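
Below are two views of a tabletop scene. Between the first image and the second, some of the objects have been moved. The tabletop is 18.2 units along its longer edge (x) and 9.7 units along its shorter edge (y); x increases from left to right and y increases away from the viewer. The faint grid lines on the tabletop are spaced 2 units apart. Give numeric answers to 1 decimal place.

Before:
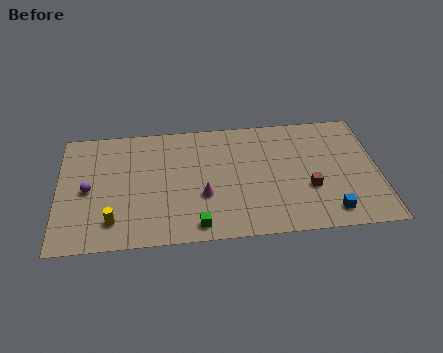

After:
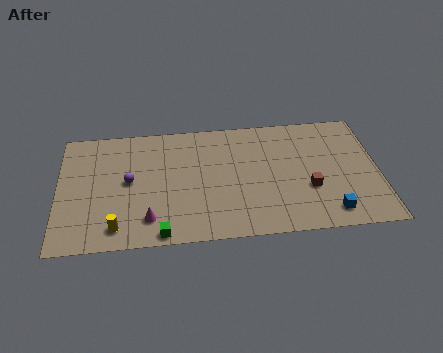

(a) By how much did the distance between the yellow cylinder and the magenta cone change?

-3.4

Before: roughly 5.3 units apart; after: 1.9. That's 3.4 units closer together.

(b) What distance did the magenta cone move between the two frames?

3.4

From (8.2, 3.5) to (5.1, 2.0), the magenta cone covered √(3.1² + 1.5²) ≈ 3.4 units.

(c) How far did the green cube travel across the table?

2.0

The green cube was near (7.8, 1.2) before and (5.8, 0.8) after, so it travelled √(2.0² + 0.4²) ≈ 2.0 units.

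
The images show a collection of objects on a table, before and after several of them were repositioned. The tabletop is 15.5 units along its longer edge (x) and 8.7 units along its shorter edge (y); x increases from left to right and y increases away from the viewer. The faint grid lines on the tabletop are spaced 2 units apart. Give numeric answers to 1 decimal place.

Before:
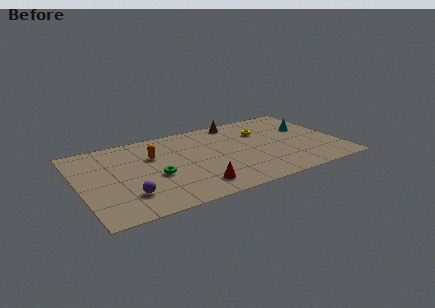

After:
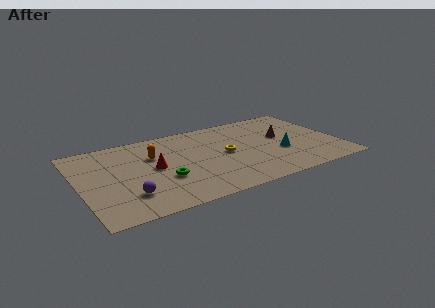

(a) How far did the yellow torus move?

3.0

The yellow torus moved from about (11.2, 6.1) to (8.7, 4.4), a distance of √(2.5² + 1.7²) ≈ 3.0.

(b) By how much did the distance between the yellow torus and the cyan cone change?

+0.6

Before: roughly 2.8 units apart; after: 3.4. That's 0.6 units further apart.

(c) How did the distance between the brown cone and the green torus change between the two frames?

+0.8

The distance was about 6.9 in the first image and 7.7 in the second, so they moved 0.8 units further apart.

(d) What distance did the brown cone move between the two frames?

3.7

The brown cone was near (9.9, 7.8) before and (12.3, 5.0) after, so it travelled √(2.4² + 2.8²) ≈ 3.7 units.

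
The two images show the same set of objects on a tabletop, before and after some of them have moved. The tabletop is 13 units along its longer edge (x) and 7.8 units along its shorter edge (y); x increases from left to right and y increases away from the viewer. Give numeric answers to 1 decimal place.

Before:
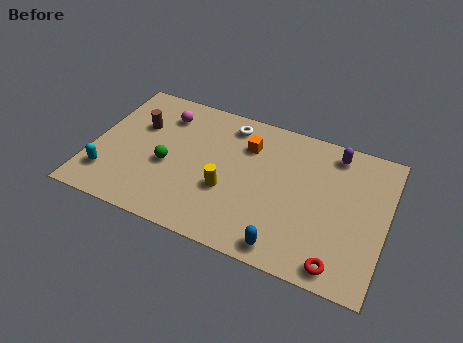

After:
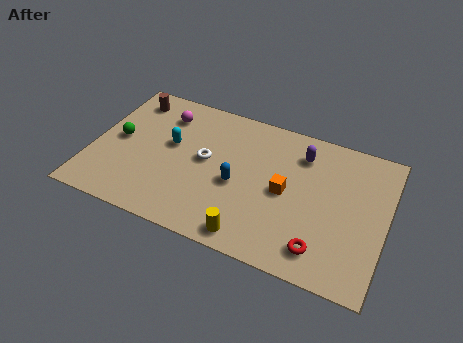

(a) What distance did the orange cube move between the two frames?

2.7

The orange cube moved from about (6.7, 5.7) to (8.6, 3.8), a distance of √(1.9² + 1.9²) ≈ 2.7.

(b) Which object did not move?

the magenta sphere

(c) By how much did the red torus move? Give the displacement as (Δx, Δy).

(-0.8, 0.5)

From the two frames, the red torus sits at roughly (11.2, 0.9) before and (10.4, 1.4) after.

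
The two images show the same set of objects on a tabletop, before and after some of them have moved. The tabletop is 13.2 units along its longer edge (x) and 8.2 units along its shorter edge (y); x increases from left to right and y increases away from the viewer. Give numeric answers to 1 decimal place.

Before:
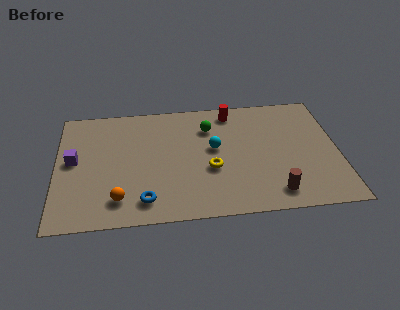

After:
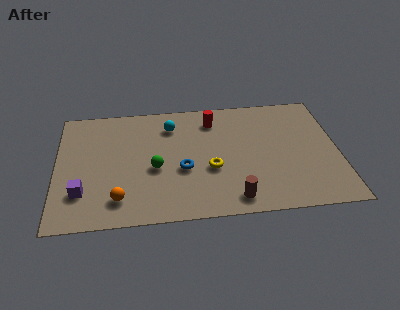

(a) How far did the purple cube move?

2.2

The purple cube moved from about (0.8, 4.4) to (1.2, 2.2), a distance of √(0.4² + 2.2²) ≈ 2.2.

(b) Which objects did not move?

the orange sphere and the yellow torus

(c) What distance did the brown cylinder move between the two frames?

1.9

The brown cylinder moved from about (10.1, 1.3) to (8.2, 1.1), a distance of √(1.9² + 0.2²) ≈ 1.9.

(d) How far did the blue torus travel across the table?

2.6

The blue torus moved from about (4.1, 1.4) to (5.9, 3.3), a distance of √(1.8² + 1.9²) ≈ 2.6.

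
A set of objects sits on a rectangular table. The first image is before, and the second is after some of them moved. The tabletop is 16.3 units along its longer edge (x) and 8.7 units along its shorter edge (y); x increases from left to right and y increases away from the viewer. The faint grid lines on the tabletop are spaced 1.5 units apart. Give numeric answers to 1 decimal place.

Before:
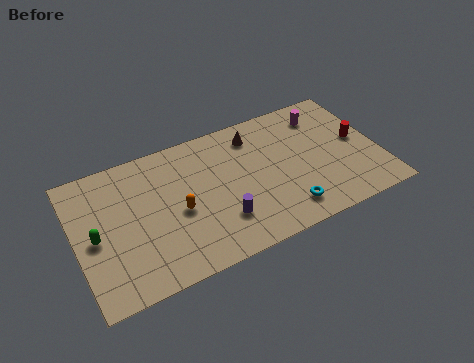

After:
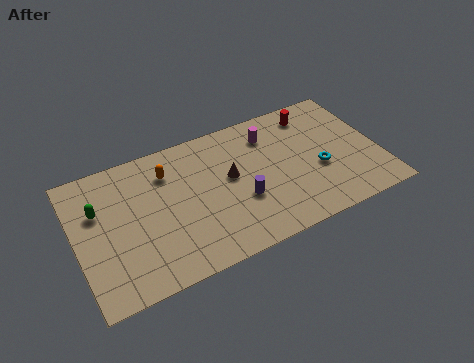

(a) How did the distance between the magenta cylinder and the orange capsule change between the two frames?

-3.3

Before: roughly 8.9 units apart; after: 5.6. That's 3.3 units closer together.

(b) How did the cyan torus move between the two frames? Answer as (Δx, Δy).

(2.1, 1.9)

The cyan torus started near (10.9, 1.6) and ended near (13.0, 3.5).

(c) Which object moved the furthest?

the red cylinder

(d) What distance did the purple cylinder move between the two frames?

1.4

The purple cylinder moved from about (7.5, 2.4) to (8.7, 3.2), a distance of √(1.2² + 0.8²) ≈ 1.4.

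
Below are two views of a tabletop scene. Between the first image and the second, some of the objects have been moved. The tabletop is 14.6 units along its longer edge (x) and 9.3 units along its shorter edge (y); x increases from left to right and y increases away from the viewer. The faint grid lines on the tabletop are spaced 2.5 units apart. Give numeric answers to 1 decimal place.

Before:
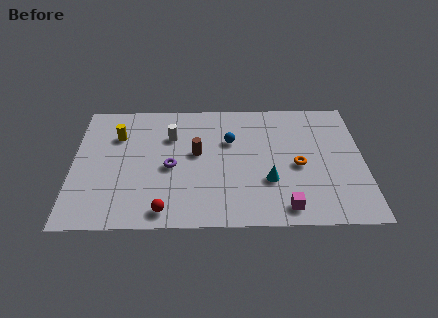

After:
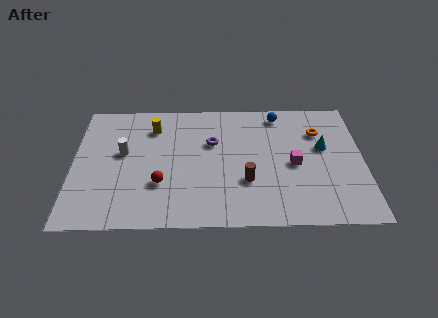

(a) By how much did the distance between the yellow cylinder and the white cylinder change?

-0.3

Before: roughly 2.7 units apart; after: 2.4. That's 0.3 units closer together.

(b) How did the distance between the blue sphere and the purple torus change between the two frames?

+0.4

Before: roughly 3.6 units apart; after: 4.0. That's 0.4 units further apart.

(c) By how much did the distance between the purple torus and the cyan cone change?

+0.6

They were about 5.0 units apart before and 5.6 after — 0.6 units further apart.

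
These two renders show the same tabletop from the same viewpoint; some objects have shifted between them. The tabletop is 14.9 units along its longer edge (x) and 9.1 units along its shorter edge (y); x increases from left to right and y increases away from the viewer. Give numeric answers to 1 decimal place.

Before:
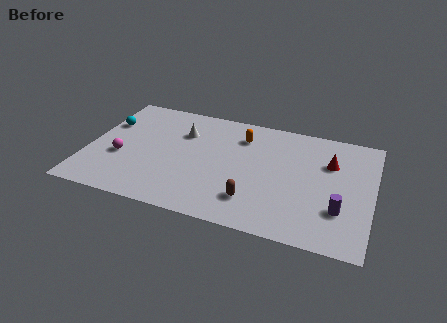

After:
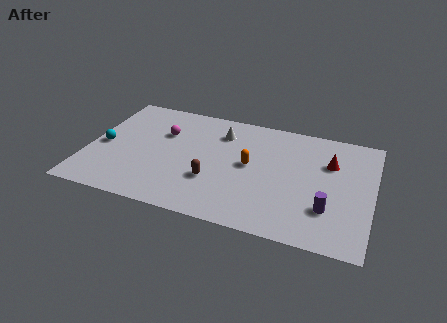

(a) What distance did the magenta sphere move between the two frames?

3.3

The magenta sphere was near (1.8, 3.5) before and (3.8, 6.1) after, so it travelled √(2.0² + 2.6²) ≈ 3.3 units.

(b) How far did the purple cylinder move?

0.6

The purple cylinder was near (13.3, 2.7) before and (12.7, 2.6) after, so it travelled √(0.6² + 0.1²) ≈ 0.6 units.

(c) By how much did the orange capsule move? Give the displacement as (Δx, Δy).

(0.6, -2.2)

The orange capsule was at about (7.9, 7.0) and moved to about (8.5, 4.8).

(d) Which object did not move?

the red cone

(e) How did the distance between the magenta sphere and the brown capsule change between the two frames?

-3.0

The distance was about 7.2 in the first image and 4.2 in the second, so they moved 3.0 units closer together.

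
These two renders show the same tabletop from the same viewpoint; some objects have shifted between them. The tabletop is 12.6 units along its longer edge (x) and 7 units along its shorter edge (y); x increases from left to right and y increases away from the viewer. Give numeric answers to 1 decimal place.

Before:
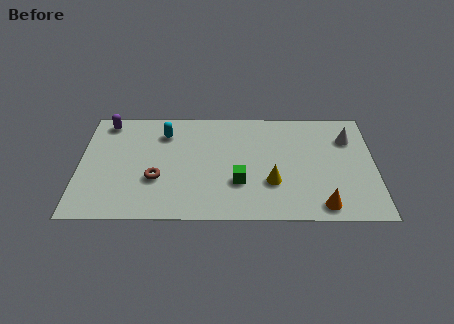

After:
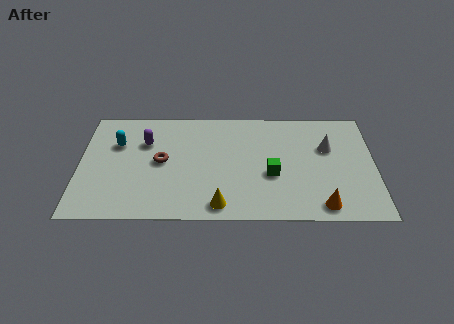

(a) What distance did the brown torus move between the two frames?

1.1

From (3.3, 2.5) to (3.5, 3.6), the brown torus covered √(0.2² + 1.1²) ≈ 1.1 units.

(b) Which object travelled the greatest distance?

the yellow cone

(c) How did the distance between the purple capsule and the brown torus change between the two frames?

-2.8

Before: roughly 4.2 units apart; after: 1.4. That's 2.8 units closer together.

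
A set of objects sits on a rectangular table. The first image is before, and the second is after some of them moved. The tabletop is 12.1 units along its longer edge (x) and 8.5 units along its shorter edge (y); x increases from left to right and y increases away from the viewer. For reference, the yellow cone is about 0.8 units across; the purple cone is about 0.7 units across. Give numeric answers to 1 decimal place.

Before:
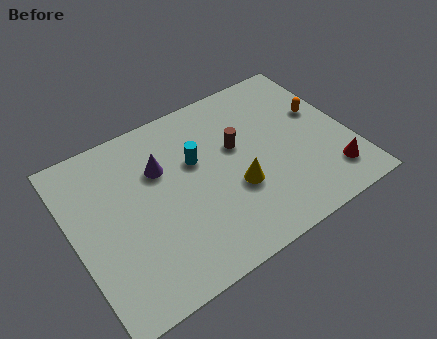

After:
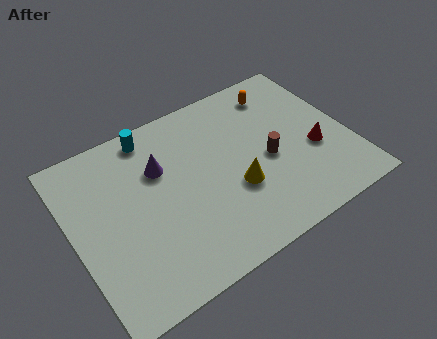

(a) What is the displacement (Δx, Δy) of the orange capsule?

(-1.5, 1.9)

The orange capsule was at about (11.1, 5.1) and moved to about (9.6, 7.0).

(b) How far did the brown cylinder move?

1.8

From (7.3, 5.1) to (8.5, 3.8), the brown cylinder covered √(1.2² + 1.3²) ≈ 1.8 units.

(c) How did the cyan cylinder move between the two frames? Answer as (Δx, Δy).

(-1.6, 2.2)

From the two frames, the cyan cylinder sits at roughly (5.5, 5.3) before and (3.9, 7.5) after.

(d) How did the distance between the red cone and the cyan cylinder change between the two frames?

+1.3

They were about 6.5 units apart before and 7.8 after — 1.3 units further apart.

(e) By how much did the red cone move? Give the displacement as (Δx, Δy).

(-0.4, 1.6)

From the two frames, the red cone sits at roughly (10.9, 1.7) before and (10.5, 3.3) after.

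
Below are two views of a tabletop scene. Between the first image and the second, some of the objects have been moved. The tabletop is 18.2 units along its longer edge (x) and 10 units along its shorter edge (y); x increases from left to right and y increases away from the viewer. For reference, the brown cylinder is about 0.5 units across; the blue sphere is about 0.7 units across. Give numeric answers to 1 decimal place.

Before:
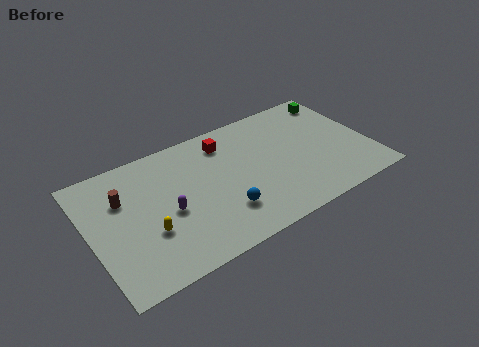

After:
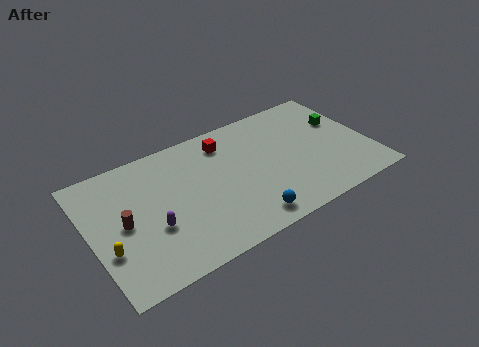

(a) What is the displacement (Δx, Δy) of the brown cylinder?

(-0.2, -1.9)

The brown cylinder started near (2.3, 6.8) and ended near (2.1, 4.9).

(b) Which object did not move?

the red cube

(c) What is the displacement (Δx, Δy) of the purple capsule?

(-1.1, -0.7)

The purple capsule was at about (4.9, 4.4) and moved to about (3.8, 3.7).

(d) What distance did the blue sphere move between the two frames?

1.8

The blue sphere was near (8.2, 2.7) before and (9.5, 1.4) after, so it travelled √(1.3² + 1.3²) ≈ 1.8 units.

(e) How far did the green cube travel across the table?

2.1

From (16.9, 8.5) to (16.8, 6.4), the green cube covered √(0.1² + 2.1²) ≈ 2.1 units.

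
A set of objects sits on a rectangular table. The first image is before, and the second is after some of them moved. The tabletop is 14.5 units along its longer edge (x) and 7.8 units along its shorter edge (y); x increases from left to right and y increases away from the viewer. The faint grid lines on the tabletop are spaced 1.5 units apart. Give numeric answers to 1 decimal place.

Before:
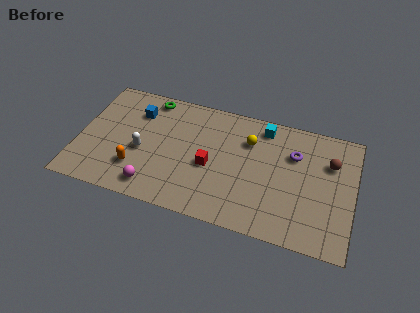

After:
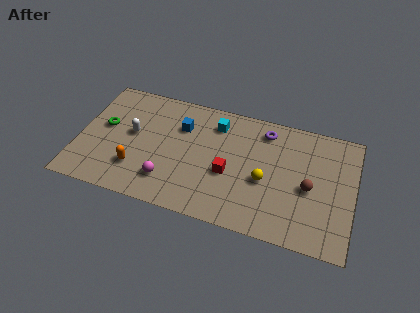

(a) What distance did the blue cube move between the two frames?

2.4

From (2.9, 5.8) to (5.3, 5.5), the blue cube covered √(2.4² + 0.3²) ≈ 2.4 units.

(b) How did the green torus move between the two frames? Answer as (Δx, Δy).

(-2.2, -2.5)

From the two frames, the green torus sits at roughly (3.5, 6.9) before and (1.3, 4.4) after.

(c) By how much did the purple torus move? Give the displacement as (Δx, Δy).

(-1.6, 1.1)

From the two frames, the purple torus sits at roughly (11.3, 5.4) before and (9.7, 6.5) after.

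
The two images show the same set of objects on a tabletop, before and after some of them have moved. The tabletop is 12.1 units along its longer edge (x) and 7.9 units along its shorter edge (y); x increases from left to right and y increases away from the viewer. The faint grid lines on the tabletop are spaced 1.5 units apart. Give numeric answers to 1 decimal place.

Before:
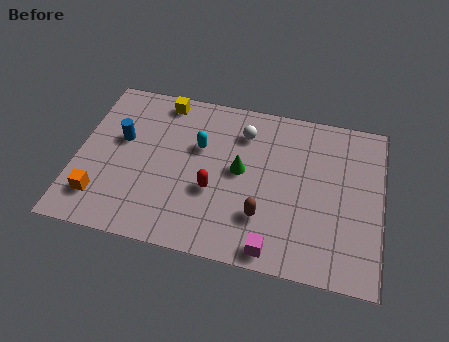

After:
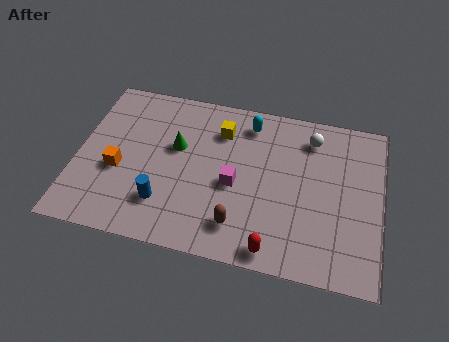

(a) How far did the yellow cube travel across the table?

2.6

From (3.2, 7.0) to (5.6, 6.0), the yellow cube covered √(2.4² + 1.0²) ≈ 2.6 units.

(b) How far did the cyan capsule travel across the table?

2.5

The cyan capsule moved from about (4.8, 5.0) to (6.7, 6.6), a distance of √(1.9² + 1.6²) ≈ 2.5.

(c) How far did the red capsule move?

3.3

The red capsule was near (5.5, 3.0) before and (8.0, 0.8) after, so it travelled √(2.5² + 2.2²) ≈ 3.3 units.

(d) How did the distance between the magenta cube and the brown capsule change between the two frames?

+0.4

Before: roughly 1.5 units apart; after: 1.9. That's 0.4 units further apart.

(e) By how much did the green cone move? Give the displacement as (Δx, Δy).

(-2.6, 0.6)

From the two frames, the green cone sits at roughly (6.5, 4.2) before and (3.9, 4.8) after.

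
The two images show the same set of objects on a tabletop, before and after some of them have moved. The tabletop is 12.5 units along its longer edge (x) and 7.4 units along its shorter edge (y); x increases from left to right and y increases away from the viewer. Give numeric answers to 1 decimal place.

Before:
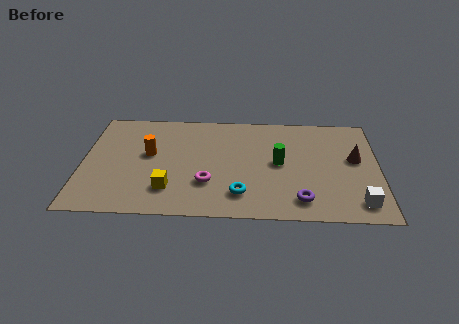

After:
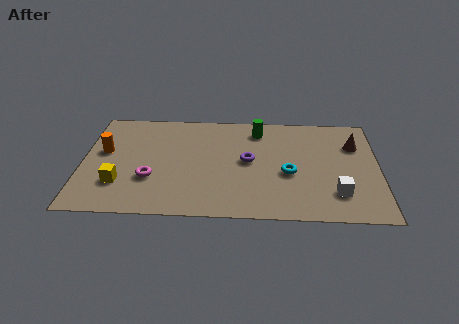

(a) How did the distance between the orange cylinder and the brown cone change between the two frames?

+1.9

Before: roughly 8.7 units apart; after: 10.6. That's 1.9 units further apart.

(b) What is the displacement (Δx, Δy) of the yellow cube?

(-2.1, 0.3)

The yellow cube started near (3.7, 1.8) and ended near (1.6, 2.1).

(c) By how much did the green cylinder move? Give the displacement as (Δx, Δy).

(-0.9, 2.3)

From the two frames, the green cylinder sits at roughly (8.3, 3.8) before and (7.4, 6.1) after.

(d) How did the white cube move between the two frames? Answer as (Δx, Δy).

(-0.9, 0.6)

The white cube was at about (11.6, 1.2) and moved to about (10.7, 1.8).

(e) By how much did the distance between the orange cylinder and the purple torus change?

-0.9

Before: roughly 7.0 units apart; after: 6.1. That's 0.9 units closer together.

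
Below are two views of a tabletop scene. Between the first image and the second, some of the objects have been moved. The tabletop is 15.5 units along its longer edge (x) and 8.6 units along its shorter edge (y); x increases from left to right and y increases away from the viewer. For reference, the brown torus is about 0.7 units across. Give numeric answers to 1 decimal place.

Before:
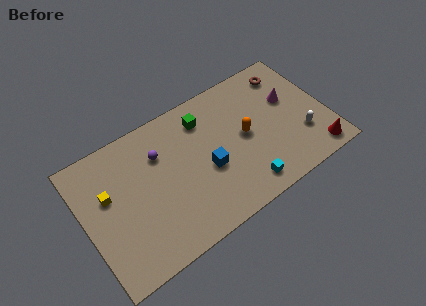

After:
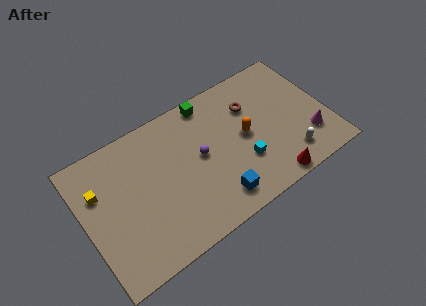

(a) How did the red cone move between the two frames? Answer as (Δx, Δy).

(-3.0, -0.3)

The red cone was at about (14.3, 1.1) and moved to about (11.3, 0.8).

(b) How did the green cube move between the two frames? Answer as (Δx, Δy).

(0.5, 0.9)

The green cube was at about (8.0, 6.8) and moved to about (8.5, 7.7).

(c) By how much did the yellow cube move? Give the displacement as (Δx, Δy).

(-0.5, 0.5)

From the two frames, the yellow cube sits at roughly (1.6, 5.3) before and (1.1, 5.8) after.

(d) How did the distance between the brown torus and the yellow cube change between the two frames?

-2.2

The distance was about 12.1 in the first image and 9.9 in the second, so they moved 2.2 units closer together.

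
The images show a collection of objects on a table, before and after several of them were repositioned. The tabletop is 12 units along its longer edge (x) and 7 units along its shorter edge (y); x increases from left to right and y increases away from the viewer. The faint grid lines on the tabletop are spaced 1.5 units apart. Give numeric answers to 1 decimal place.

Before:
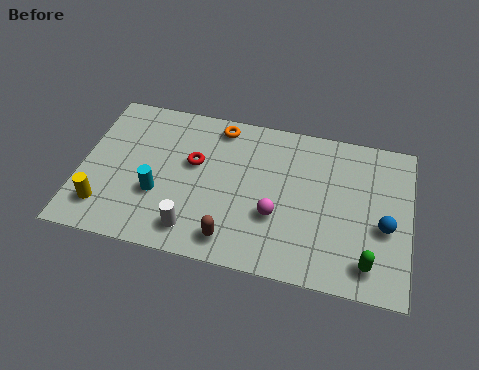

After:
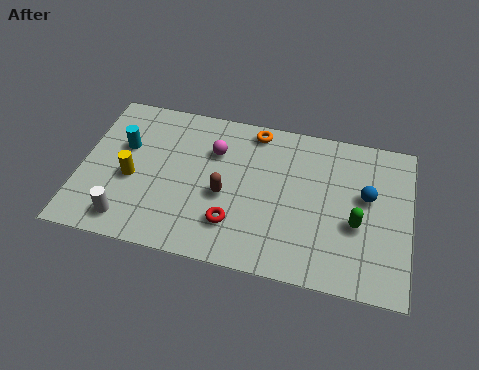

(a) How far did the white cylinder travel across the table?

2.4

The white cylinder was near (4.3, 1.2) before and (1.9, 1.1) after, so it travelled √(2.4² + 0.1²) ≈ 2.4 units.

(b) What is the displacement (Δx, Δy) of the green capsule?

(-0.5, 1.6)

From the two frames, the green capsule sits at roughly (10.6, 1.2) before and (10.1, 2.8) after.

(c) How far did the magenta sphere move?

3.4

The magenta sphere moved from about (7.2, 2.5) to (4.8, 4.9), a distance of √(2.4² + 2.4²) ≈ 3.4.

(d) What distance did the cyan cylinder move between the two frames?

2.4

The cyan cylinder was near (2.9, 2.5) before and (1.5, 4.4) after, so it travelled √(1.4² + 1.9²) ≈ 2.4 units.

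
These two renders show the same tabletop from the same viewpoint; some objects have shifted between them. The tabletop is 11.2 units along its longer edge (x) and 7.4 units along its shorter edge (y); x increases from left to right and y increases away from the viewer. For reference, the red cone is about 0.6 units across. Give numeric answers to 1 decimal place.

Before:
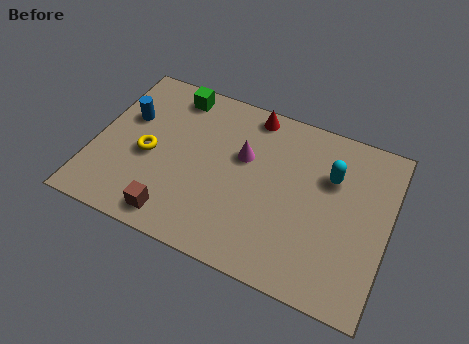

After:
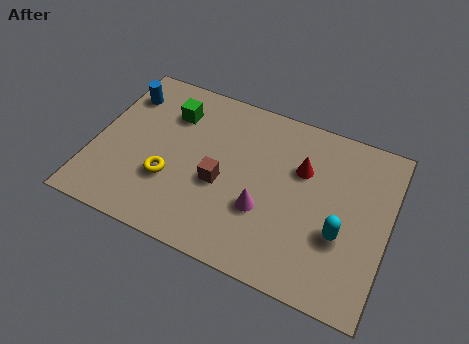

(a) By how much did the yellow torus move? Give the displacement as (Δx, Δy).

(0.9, -0.8)

The yellow torus started near (2.1, 3.3) and ended near (3.0, 2.5).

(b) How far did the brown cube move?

2.6

From (3.4, 1.0) to (4.9, 3.1), the brown cube covered √(1.5² + 2.1²) ≈ 2.6 units.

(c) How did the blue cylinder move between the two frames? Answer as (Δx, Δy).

(-0.3, 1.0)

From the two frames, the blue cylinder sits at roughly (1.1, 4.7) before and (0.8, 5.7) after.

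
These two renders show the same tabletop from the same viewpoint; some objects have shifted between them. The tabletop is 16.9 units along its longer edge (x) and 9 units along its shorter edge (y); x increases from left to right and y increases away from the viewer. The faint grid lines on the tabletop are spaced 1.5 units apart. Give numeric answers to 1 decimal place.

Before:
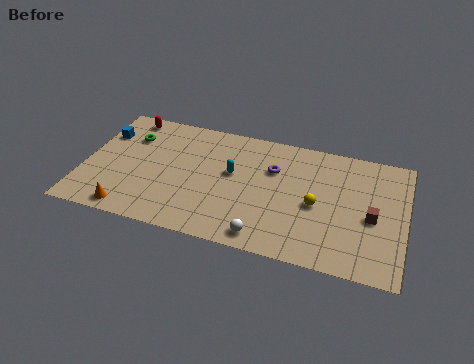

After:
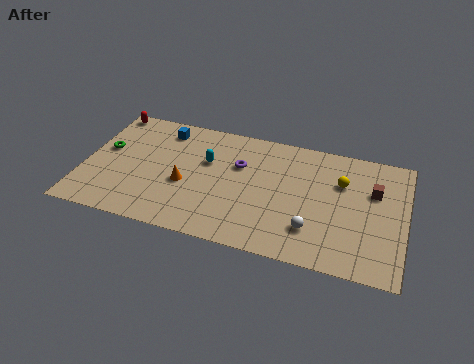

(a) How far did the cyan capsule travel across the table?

1.5

From (7.8, 5.2) to (6.4, 5.7), the cyan capsule covered √(1.4² + 0.5²) ≈ 1.5 units.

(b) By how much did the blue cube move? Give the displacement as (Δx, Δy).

(3.1, 1.1)

The blue cube started near (0.8, 6.4) and ended near (3.9, 7.5).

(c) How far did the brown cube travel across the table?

1.9

The brown cube moved from about (15.2, 4.0) to (15.2, 5.9), a distance of √(0.0² + 1.9²) ≈ 1.9.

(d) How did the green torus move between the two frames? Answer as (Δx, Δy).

(-1.2, -1.3)

The green torus was at about (2.2, 6.5) and moved to about (1.0, 5.2).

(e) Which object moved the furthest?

the orange cone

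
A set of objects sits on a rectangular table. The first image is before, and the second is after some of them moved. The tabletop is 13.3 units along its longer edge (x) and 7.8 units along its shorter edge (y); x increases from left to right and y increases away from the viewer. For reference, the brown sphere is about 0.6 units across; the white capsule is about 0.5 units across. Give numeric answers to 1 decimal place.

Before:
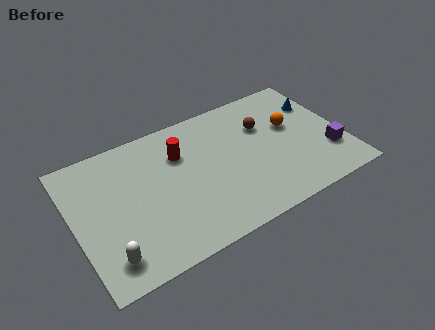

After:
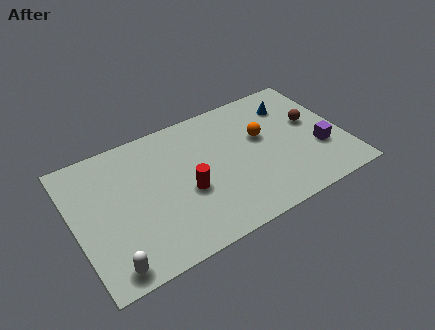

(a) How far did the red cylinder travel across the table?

2.3

The red cylinder moved from about (5.4, 5.5) to (5.4, 3.2), a distance of √(0.0² + 2.3²) ≈ 2.3.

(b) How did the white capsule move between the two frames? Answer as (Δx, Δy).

(0.0, -0.5)

The white capsule started near (1.3, 1.4) and ended near (1.3, 0.9).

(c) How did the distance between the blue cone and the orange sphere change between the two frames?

+0.4

Before: roughly 1.7 units apart; after: 2.1. That's 0.4 units further apart.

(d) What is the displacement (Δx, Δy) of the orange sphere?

(-1.5, 0.0)

From the two frames, the orange sphere sits at roughly (10.9, 4.7) before and (9.4, 4.7) after.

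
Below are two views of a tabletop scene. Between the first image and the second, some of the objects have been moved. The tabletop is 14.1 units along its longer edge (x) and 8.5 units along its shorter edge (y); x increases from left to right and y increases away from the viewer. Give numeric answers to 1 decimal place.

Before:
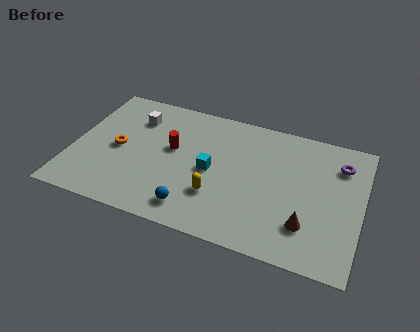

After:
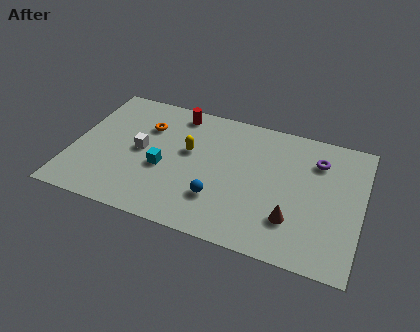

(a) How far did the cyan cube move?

2.4

From (6.8, 4.1) to (4.5, 3.5), the cyan cube covered √(2.3² + 0.6²) ≈ 2.4 units.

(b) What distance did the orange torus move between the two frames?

2.2

From (2.2, 4.1) to (3.4, 6.0), the orange torus covered √(1.2² + 1.9²) ≈ 2.2 units.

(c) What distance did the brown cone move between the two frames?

0.7

From (11.6, 2.2) to (10.9, 2.3), the brown cone covered √(0.7² + 0.1²) ≈ 0.7 units.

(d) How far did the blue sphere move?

1.5

From (6.2, 1.4) to (7.3, 2.4), the blue sphere covered √(1.1² + 1.0²) ≈ 1.5 units.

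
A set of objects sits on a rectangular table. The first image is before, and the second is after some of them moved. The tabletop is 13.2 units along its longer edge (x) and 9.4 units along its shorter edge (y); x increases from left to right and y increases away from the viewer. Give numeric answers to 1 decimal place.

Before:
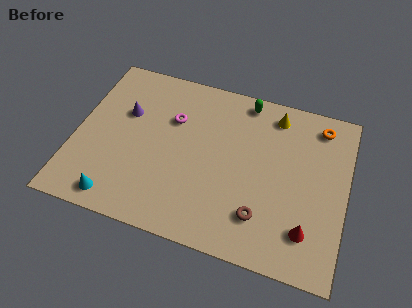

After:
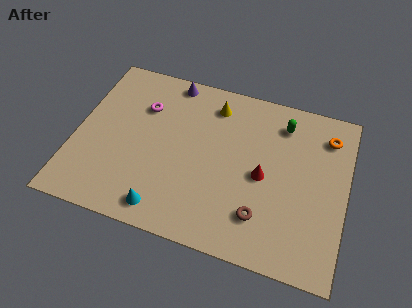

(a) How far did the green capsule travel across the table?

2.1

From (8.0, 8.4) to (9.9, 7.6), the green capsule covered √(1.9² + 0.8²) ≈ 2.1 units.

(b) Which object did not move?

the brown torus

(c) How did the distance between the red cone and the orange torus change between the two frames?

-1.7

Before: roughly 5.9 units apart; after: 4.2. That's 1.7 units closer together.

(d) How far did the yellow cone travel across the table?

3.0

The yellow cone moved from about (9.5, 8.0) to (6.5, 7.7), a distance of √(3.0² + 0.3²) ≈ 3.0.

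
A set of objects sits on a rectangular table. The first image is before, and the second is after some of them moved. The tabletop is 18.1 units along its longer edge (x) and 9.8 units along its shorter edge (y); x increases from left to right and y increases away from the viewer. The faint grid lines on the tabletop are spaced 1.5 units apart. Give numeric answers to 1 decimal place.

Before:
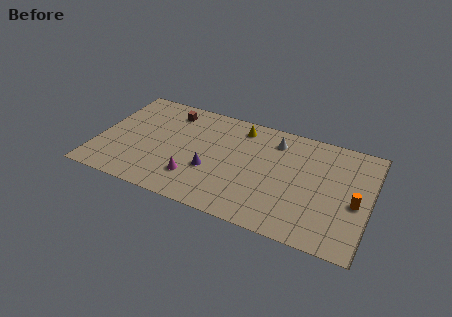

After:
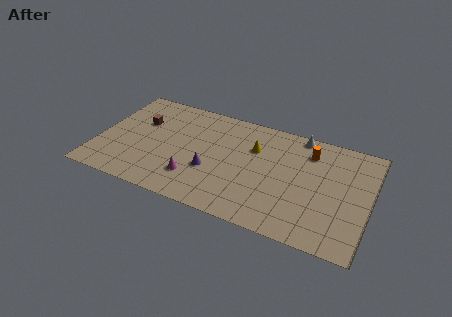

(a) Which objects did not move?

the purple cone and the magenta cone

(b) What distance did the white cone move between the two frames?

1.9

From (11.6, 7.9) to (13.1, 9.0), the white cone covered √(1.5² + 1.1²) ≈ 1.9 units.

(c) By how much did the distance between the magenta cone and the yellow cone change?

-0.8

They were about 6.3 units apart before and 5.5 after — 0.8 units closer together.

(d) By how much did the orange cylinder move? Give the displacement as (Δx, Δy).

(-3.3, 3.4)

The orange cylinder was at about (17.2, 4.3) and moved to about (13.9, 7.7).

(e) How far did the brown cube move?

2.5

The brown cube was near (4.4, 8.1) before and (2.6, 6.4) after, so it travelled √(1.8² + 1.7²) ≈ 2.5 units.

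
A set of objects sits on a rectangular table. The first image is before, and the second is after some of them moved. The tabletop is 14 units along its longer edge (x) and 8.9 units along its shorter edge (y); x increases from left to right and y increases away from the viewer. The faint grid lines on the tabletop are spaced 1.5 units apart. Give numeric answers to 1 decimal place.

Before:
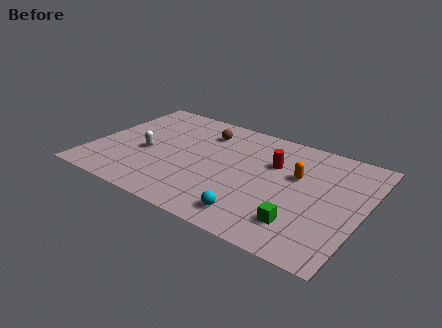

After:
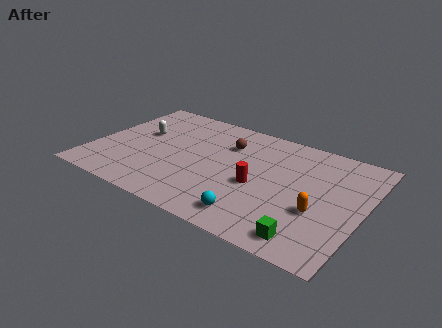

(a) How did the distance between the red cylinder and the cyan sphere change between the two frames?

-2.1

The distance was about 4.5 in the first image and 2.4 in the second, so they moved 2.1 units closer together.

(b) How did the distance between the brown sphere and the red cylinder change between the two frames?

-0.6

They were about 3.9 units apart before and 3.3 after — 0.6 units closer together.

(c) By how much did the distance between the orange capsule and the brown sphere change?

+0.8

The distance was about 5.3 in the first image and 6.1 in the second, so they moved 0.8 units further apart.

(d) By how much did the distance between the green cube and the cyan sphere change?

+0.4

They were about 2.4 units apart before and 2.8 after — 0.4 units further apart.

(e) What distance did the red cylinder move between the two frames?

2.2

The red cylinder was near (9.2, 5.9) before and (8.7, 3.8) after, so it travelled √(0.5² + 2.1²) ≈ 2.2 units.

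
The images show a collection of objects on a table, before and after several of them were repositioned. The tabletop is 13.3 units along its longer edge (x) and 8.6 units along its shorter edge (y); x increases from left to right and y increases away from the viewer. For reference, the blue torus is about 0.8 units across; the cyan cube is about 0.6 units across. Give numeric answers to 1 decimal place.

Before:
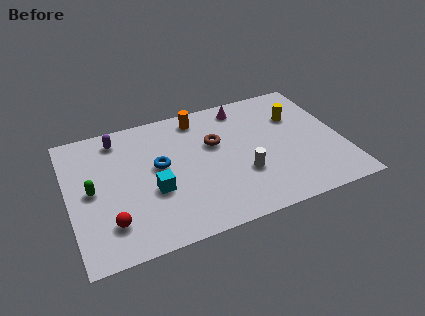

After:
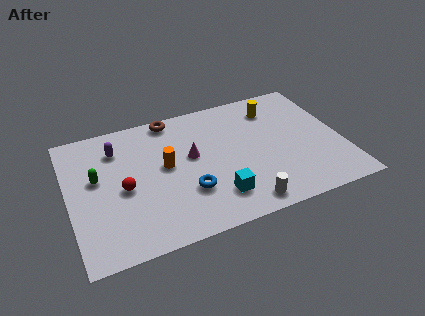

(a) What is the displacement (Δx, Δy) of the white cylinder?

(-0.2, -1.9)

The white cylinder started near (8.3, 2.9) and ended near (8.1, 1.0).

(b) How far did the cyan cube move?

3.2

The cyan cube moved from about (4.0, 3.3) to (6.9, 1.9), a distance of √(2.9² + 1.4²) ≈ 3.2.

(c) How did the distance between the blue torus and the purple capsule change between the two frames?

+1.9

The distance was about 3.1 in the first image and 5.0 in the second, so they moved 1.9 units further apart.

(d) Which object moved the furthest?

the magenta cone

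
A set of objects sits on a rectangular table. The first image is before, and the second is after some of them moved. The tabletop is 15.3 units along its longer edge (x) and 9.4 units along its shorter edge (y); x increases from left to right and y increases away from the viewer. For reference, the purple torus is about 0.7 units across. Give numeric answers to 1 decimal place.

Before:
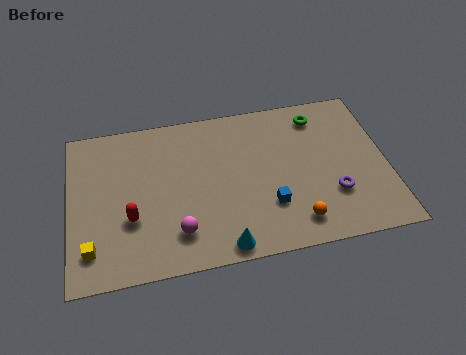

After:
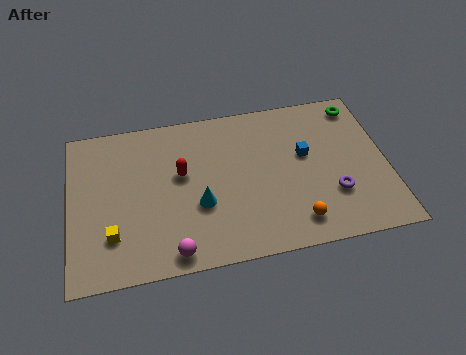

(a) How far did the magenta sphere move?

1.1

The magenta sphere moved from about (5.1, 2.1) to (4.8, 1.0), a distance of √(0.3² + 1.1²) ≈ 1.1.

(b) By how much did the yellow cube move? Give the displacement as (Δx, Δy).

(1.0, 0.6)

The yellow cube was at about (1.0, 1.9) and moved to about (2.0, 2.5).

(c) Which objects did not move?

the orange sphere and the purple torus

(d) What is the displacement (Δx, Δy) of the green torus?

(2.0, 0.3)

From the two frames, the green torus sits at roughly (12.2, 7.8) before and (14.2, 8.1) after.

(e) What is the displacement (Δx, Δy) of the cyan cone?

(-1.0, 2.6)

The cyan cone started near (7.2, 0.9) and ended near (6.2, 3.5).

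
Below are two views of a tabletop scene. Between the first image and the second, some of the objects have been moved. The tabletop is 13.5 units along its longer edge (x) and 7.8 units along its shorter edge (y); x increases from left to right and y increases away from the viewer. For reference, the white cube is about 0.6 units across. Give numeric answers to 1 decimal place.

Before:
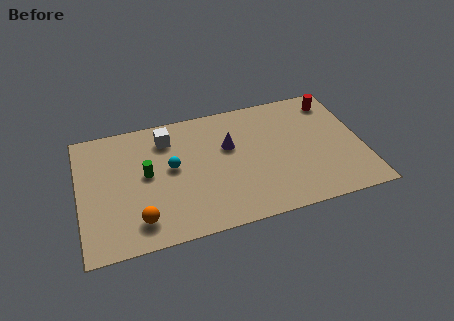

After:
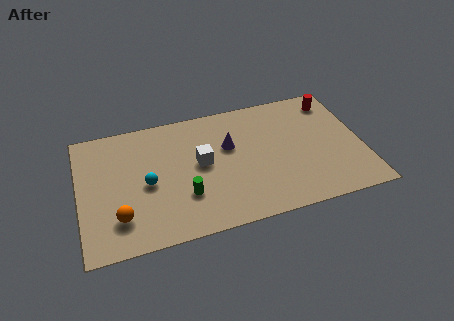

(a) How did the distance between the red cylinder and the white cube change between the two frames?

-1.1

The distance was about 8.1 in the first image and 7.0 in the second, so they moved 1.1 units closer together.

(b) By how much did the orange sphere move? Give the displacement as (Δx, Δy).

(-0.9, 0.4)

From the two frames, the orange sphere sits at roughly (2.7, 1.5) before and (1.8, 1.9) after.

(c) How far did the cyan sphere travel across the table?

1.4

From (4.4, 4.3) to (3.2, 3.6), the cyan sphere covered √(1.2² + 0.7²) ≈ 1.4 units.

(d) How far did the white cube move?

2.5

The white cube was near (4.3, 6.2) before and (5.8, 4.2) after, so it travelled √(1.5² + 2.0²) ≈ 2.5 units.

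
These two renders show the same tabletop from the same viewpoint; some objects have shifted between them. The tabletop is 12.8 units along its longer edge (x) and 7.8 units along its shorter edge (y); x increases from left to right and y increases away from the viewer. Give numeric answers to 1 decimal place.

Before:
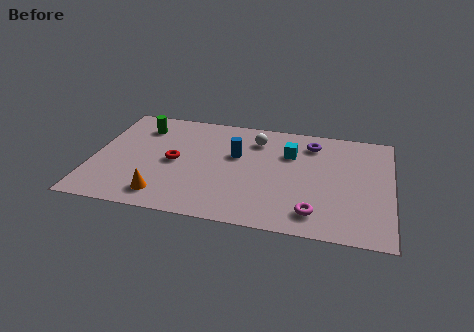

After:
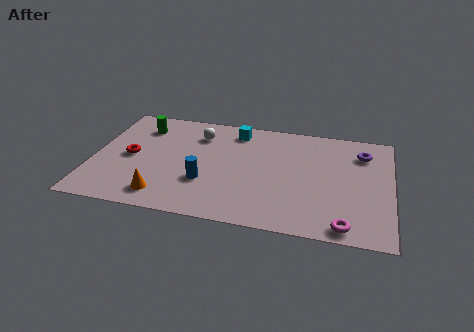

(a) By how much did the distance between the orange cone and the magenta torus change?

+1.3

The distance was about 6.4 in the first image and 7.7 in the second, so they moved 1.3 units further apart.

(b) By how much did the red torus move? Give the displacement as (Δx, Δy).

(-1.9, 0.0)

From the two frames, the red torus sits at roughly (3.5, 3.8) before and (1.6, 3.8) after.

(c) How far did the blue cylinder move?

2.5

From (6.1, 4.8) to (4.9, 2.6), the blue cylinder covered √(1.2² + 2.2²) ≈ 2.5 units.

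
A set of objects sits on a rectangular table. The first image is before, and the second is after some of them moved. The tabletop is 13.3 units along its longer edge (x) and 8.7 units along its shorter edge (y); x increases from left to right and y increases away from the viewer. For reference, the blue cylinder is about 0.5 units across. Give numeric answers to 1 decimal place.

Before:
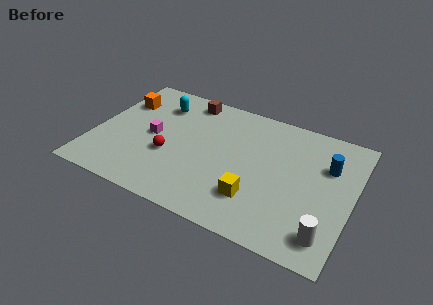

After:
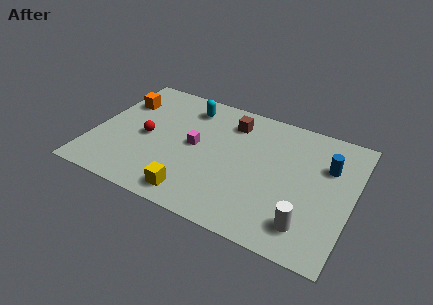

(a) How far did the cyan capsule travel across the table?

1.6

The cyan capsule moved from about (3.0, 6.7) to (4.5, 7.1), a distance of √(1.5² + 0.4²) ≈ 1.6.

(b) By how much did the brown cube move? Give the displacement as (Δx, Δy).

(2.4, -0.7)

The brown cube started near (4.4, 7.6) and ended near (6.8, 6.9).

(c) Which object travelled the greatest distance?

the yellow cube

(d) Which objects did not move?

the orange cube and the blue cylinder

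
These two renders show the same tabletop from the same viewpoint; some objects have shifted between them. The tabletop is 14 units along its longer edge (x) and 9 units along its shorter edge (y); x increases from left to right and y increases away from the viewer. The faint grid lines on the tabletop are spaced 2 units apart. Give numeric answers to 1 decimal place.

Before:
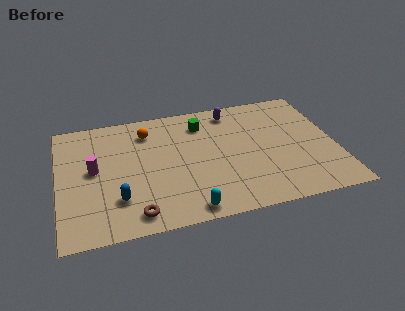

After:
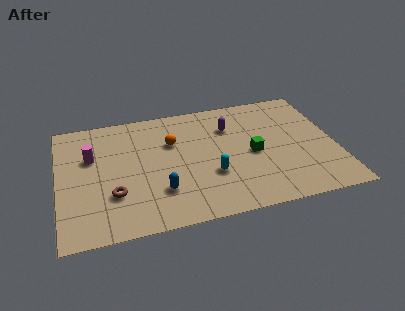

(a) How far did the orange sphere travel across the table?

1.6

The orange sphere moved from about (4.6, 7.1) to (5.8, 6.0), a distance of √(1.2² + 1.1²) ≈ 1.6.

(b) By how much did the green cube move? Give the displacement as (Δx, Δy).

(2.4, -2.9)

The green cube was at about (7.4, 7.1) and moved to about (9.8, 4.2).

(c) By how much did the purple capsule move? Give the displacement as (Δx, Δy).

(-0.2, -1.2)

The purple capsule was at about (9.0, 7.7) and moved to about (8.8, 6.5).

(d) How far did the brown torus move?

1.9

The brown torus was near (3.7, 1.2) before and (2.7, 2.8) after, so it travelled √(1.0² + 1.6²) ≈ 1.9 units.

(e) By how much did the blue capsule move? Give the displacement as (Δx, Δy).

(2.1, 0.1)

From the two frames, the blue capsule sits at roughly (2.9, 2.4) before and (5.0, 2.5) after.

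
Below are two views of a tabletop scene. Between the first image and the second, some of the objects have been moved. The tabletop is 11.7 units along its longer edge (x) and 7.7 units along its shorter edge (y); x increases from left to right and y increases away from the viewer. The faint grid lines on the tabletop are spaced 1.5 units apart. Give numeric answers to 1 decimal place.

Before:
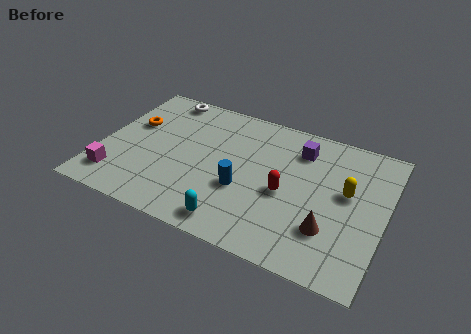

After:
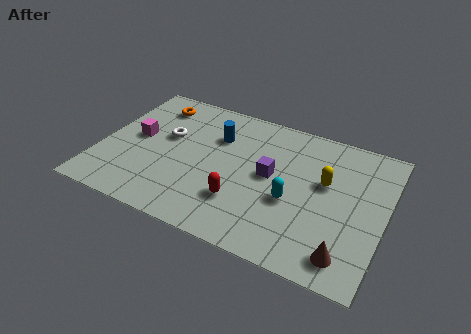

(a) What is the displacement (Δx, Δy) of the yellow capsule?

(-0.9, 0.2)

The yellow capsule was at about (10.1, 4.4) and moved to about (9.2, 4.6).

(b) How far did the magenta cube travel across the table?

2.6

The magenta cube was near (0.9, 1.5) before and (1.4, 4.1) after, so it travelled √(0.5² + 2.6²) ≈ 2.6 units.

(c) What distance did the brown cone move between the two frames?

1.3

From (9.6, 2.2) to (10.4, 1.2), the brown cone covered √(0.8² + 1.0²) ≈ 1.3 units.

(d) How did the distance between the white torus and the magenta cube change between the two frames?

-4.2

Before: roughly 5.5 units apart; after: 1.3. That's 4.2 units closer together.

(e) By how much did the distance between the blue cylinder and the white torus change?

-3.4

Before: roughly 5.6 units apart; after: 2.2. That's 3.4 units closer together.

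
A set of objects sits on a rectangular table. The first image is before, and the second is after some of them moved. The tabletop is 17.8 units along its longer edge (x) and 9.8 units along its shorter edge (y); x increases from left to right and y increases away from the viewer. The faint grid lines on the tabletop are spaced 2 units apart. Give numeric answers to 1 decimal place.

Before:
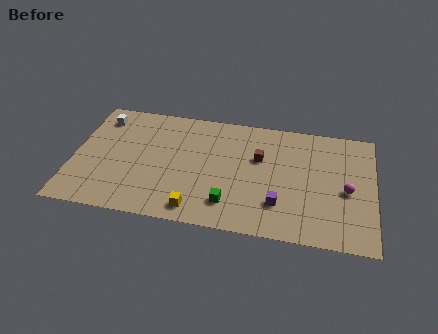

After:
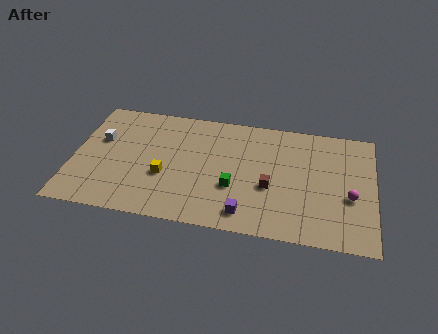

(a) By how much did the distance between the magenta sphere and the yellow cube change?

+1.7

Before: roughly 9.2 units apart; after: 10.9. That's 1.7 units further apart.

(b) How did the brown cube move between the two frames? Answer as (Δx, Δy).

(0.7, -2.3)

The brown cube started near (11.0, 6.2) and ended near (11.7, 3.9).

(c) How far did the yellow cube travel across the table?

3.1

The yellow cube was near (7.5, 1.3) before and (5.5, 3.7) after, so it travelled √(2.0² + 2.4²) ≈ 3.1 units.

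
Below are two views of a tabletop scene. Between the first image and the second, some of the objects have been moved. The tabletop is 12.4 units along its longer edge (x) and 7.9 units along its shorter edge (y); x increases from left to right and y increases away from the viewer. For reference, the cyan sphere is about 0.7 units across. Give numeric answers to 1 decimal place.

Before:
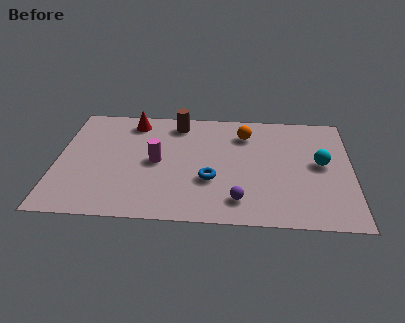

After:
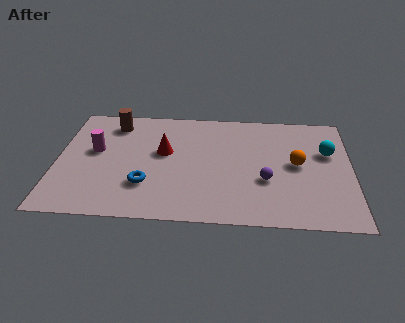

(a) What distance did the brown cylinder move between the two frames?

2.7

The brown cylinder was near (5.0, 6.7) before and (2.3, 6.5) after, so it travelled √(2.7² + 0.2²) ≈ 2.7 units.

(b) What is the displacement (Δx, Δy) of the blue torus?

(-2.7, -0.5)

The blue torus was at about (6.5, 2.8) and moved to about (3.8, 2.3).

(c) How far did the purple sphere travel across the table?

1.8

From (7.7, 1.5) to (8.8, 2.9), the purple sphere covered √(1.1² + 1.4²) ≈ 1.8 units.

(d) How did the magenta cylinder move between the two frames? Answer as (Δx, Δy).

(-2.6, 0.6)

The magenta cylinder was at about (4.2, 3.9) and moved to about (1.6, 4.5).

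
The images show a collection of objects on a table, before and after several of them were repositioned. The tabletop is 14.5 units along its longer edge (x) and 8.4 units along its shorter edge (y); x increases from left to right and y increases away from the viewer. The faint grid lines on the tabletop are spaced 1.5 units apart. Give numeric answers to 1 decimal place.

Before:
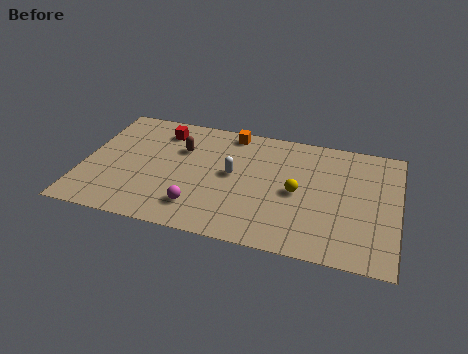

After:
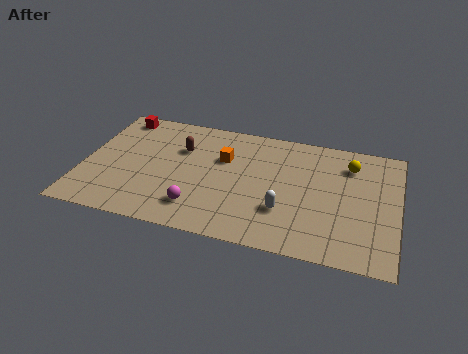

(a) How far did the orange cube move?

2.0

The orange cube was near (6.6, 7.5) before and (6.4, 5.5) after, so it travelled √(0.2² + 2.0²) ≈ 2.0 units.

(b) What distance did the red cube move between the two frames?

2.2

The red cube was near (3.4, 6.8) before and (1.3, 7.4) after, so it travelled √(2.1² + 0.6²) ≈ 2.2 units.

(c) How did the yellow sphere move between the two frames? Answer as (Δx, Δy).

(2.3, 2.5)

From the two frames, the yellow sphere sits at roughly (9.9, 4.0) before and (12.2, 6.5) after.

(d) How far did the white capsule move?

3.1

The white capsule moved from about (6.9, 4.5) to (9.4, 2.6), a distance of √(2.5² + 1.9²) ≈ 3.1.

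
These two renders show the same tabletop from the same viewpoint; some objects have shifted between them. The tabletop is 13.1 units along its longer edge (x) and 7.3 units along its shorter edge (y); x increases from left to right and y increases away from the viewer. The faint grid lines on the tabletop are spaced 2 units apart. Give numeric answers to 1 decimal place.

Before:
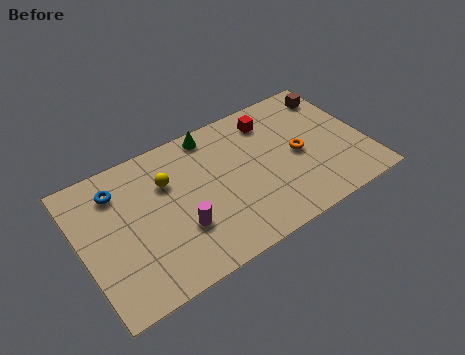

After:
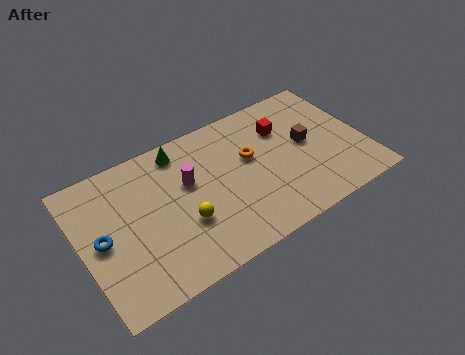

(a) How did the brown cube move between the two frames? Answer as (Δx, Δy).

(-1.7, -2.1)

The brown cube started near (12.2, 6.0) and ended near (10.5, 3.9).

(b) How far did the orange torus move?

2.3

The orange torus moved from about (10.0, 3.5) to (7.9, 4.4), a distance of √(2.1² + 0.9²) ≈ 2.3.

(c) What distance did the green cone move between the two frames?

1.5

The green cone moved from about (6.4, 6.5) to (4.9, 6.3), a distance of √(1.5² + 0.2²) ≈ 1.5.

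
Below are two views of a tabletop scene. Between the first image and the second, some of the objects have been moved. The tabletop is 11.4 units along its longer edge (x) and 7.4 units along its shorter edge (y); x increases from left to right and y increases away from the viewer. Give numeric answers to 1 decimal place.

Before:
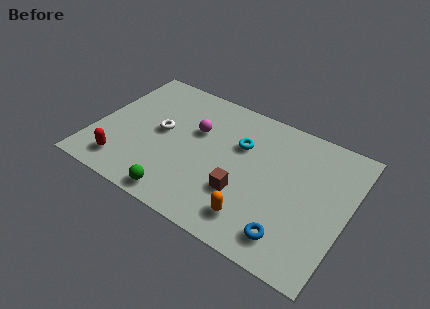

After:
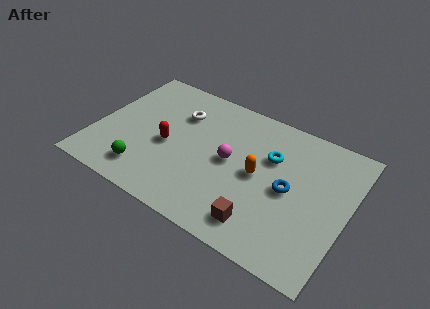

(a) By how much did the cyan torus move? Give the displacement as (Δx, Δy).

(1.4, 0.0)

The cyan torus started near (6.4, 4.9) and ended near (7.8, 4.9).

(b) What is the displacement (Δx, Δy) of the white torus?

(0.6, 1.4)

The white torus was at about (2.9, 3.9) and moved to about (3.5, 5.3).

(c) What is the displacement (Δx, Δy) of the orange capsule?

(-0.2, 2.3)

The orange capsule started near (7.6, 1.4) and ended near (7.4, 3.7).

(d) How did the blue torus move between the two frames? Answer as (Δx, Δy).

(-0.4, 2.3)

From the two frames, the blue torus sits at roughly (9.2, 1.3) before and (8.8, 3.6) after.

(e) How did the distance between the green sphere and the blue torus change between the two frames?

+1.7

Before: roughly 4.9 units apart; after: 6.6. That's 1.7 units further apart.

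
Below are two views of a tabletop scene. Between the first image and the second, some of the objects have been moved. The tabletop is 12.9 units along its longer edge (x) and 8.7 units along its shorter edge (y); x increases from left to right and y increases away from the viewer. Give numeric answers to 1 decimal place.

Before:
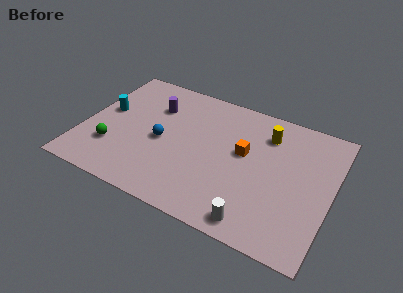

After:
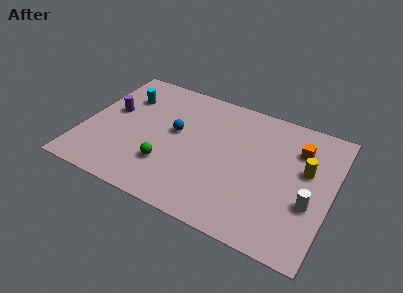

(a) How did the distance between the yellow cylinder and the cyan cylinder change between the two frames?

+1.3

Before: roughly 8.5 units apart; after: 9.8. That's 1.3 units further apart.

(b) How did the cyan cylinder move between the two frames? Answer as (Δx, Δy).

(0.8, 1.4)

From the two frames, the cyan cylinder sits at roughly (1.0, 4.9) before and (1.8, 6.3) after.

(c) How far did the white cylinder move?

3.3

The white cylinder was near (9.4, 1.0) before and (11.9, 3.2) after, so it travelled √(2.5² + 2.2²) ≈ 3.3 units.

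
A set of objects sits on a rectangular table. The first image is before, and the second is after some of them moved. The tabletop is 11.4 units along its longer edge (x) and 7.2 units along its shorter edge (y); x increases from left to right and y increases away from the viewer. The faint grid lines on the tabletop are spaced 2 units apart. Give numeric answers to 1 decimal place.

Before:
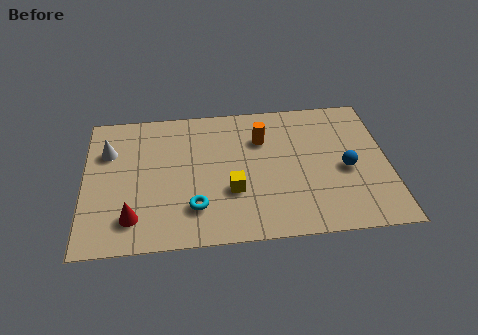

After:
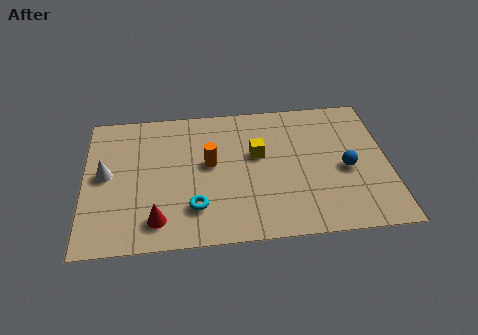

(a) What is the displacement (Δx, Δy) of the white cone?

(-0.1, -1.2)

The white cone started near (0.9, 5.0) and ended near (0.8, 3.8).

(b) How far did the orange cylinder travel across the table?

2.3

The orange cylinder moved from about (6.7, 5.1) to (4.7, 4.0), a distance of √(2.0² + 1.1²) ≈ 2.3.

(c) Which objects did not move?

the cyan torus and the blue sphere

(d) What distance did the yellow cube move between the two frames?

2.1

From (5.5, 2.5) to (6.5, 4.3), the yellow cube covered √(1.0² + 1.8²) ≈ 2.1 units.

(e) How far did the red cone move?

0.9

From (1.8, 1.5) to (2.7, 1.3), the red cone covered √(0.9² + 0.2²) ≈ 0.9 units.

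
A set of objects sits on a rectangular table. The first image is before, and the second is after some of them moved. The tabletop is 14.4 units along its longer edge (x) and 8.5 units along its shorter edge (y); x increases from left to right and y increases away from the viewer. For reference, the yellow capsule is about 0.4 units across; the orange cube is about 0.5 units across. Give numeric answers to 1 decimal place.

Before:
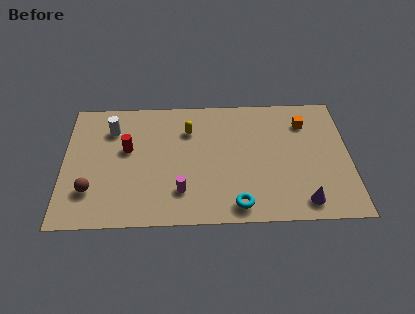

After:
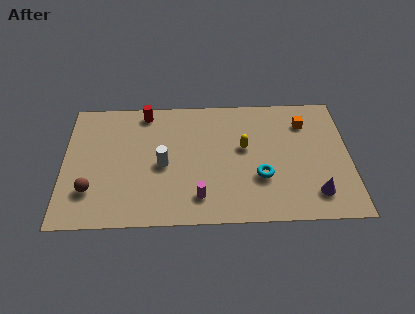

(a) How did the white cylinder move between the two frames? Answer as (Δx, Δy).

(2.6, -2.5)

From the two frames, the white cylinder sits at roughly (2.4, 6.4) before and (5.0, 3.9) after.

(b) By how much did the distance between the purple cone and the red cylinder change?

+0.7

They were about 9.6 units apart before and 10.3 after — 0.7 units further apart.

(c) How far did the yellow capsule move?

3.1

The yellow capsule was near (6.3, 6.2) before and (9.1, 4.9) after, so it travelled √(2.8² + 1.3²) ≈ 3.1 units.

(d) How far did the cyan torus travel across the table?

2.2

The cyan torus moved from about (8.7, 1.1) to (9.9, 2.9), a distance of √(1.2² + 1.8²) ≈ 2.2.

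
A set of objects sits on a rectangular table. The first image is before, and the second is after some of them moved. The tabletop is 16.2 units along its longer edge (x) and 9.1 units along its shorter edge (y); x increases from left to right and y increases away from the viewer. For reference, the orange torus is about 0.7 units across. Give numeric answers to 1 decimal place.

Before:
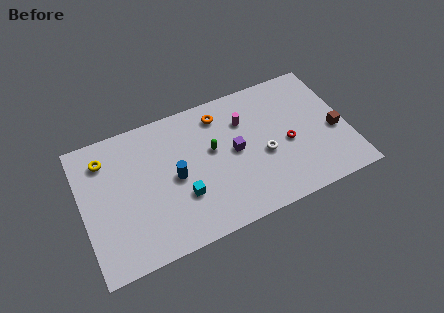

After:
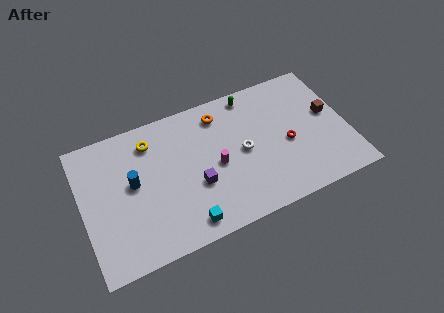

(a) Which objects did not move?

the orange torus and the red torus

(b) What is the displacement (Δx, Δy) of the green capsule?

(2.7, 2.8)

The green capsule was at about (8.0, 5.3) and moved to about (10.7, 8.1).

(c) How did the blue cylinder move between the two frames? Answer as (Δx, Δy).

(-2.5, 0.6)

From the two frames, the blue cylinder sits at roughly (5.6, 4.4) before and (3.1, 5.0) after.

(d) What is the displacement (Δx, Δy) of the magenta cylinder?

(-2.0, -2.3)

The magenta cylinder started near (10.1, 6.5) and ended near (8.1, 4.2).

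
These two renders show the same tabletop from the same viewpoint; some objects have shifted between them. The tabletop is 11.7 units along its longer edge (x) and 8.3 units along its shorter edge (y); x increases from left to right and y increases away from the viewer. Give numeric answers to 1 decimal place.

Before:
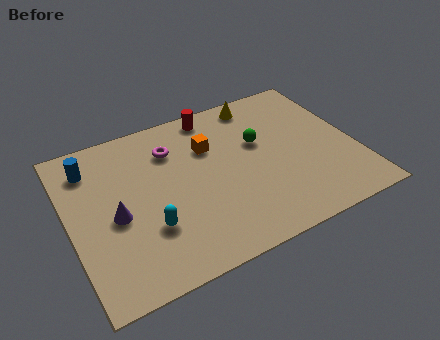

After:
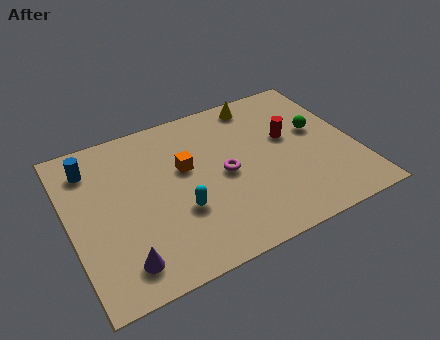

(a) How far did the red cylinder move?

3.8

From (6.3, 7.4) to (9.1, 4.9), the red cylinder covered √(2.8² + 2.5²) ≈ 3.8 units.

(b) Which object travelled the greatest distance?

the red cylinder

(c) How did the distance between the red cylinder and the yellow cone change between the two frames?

+0.7

They were about 1.9 units apart before and 2.6 after — 0.7 units further apart.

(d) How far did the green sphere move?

2.4

The green sphere was near (7.9, 5.1) before and (10.3, 4.8) after, so it travelled √(2.4² + 0.3²) ≈ 2.4 units.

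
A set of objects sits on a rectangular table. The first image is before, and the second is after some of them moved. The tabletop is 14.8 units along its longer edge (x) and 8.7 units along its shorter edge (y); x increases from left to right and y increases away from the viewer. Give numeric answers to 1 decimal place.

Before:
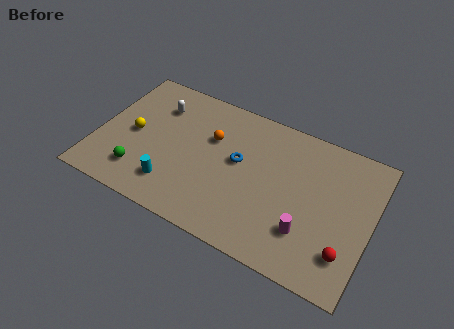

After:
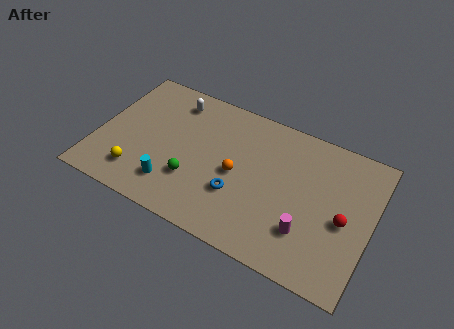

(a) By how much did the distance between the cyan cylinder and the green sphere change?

-0.5

Before: roughly 1.8 units apart; after: 1.3. That's 0.5 units closer together.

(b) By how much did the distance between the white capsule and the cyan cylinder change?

+0.5

Before: roughly 4.8 units apart; after: 5.3. That's 0.5 units further apart.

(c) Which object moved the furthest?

the green sphere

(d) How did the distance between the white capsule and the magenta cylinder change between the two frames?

-0.4

The distance was about 9.6 in the first image and 9.2 in the second, so they moved 0.4 units closer together.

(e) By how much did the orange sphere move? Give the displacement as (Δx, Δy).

(1.6, -1.6)

The orange sphere started near (6.0, 5.7) and ended near (7.6, 4.1).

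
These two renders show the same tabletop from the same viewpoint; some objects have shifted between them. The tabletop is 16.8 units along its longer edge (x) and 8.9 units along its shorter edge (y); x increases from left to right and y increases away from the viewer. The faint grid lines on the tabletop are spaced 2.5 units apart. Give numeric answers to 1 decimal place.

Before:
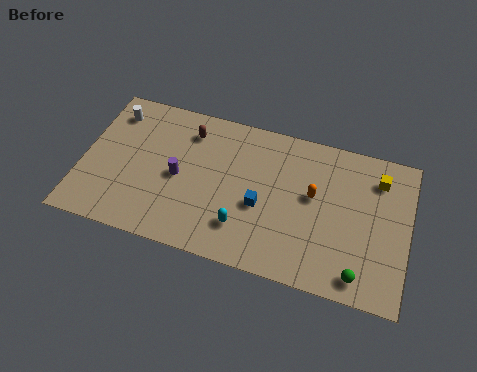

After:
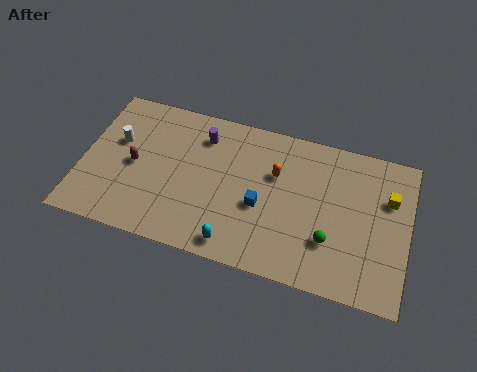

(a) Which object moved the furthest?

the brown capsule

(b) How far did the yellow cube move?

1.2

From (15.1, 7.0) to (15.7, 6.0), the yellow cube covered √(0.6² + 1.0²) ≈ 1.2 units.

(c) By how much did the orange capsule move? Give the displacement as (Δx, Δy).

(-2.0, 0.7)

The orange capsule was at about (11.9, 5.1) and moved to about (9.9, 5.8).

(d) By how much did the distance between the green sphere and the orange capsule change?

-0.4

The distance was about 4.7 in the first image and 4.3 in the second, so they moved 0.4 units closer together.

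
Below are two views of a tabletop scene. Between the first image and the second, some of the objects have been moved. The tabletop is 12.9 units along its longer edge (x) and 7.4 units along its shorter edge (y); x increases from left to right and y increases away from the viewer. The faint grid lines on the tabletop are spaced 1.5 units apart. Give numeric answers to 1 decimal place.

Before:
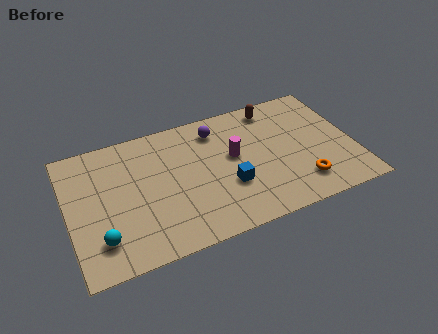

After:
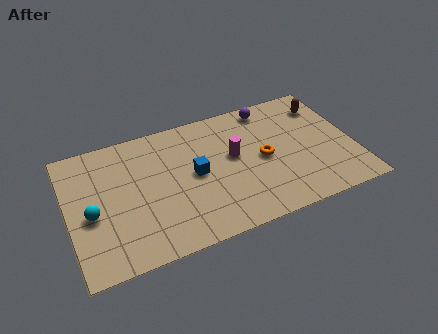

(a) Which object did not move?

the magenta cylinder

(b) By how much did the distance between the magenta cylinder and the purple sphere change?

+1.1

They were about 1.9 units apart before and 3.0 after — 1.1 units further apart.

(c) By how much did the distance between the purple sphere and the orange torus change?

-2.6

The distance was about 5.6 in the first image and 3.0 in the second, so they moved 2.6 units closer together.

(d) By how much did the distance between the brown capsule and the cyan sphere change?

+1.7

The distance was about 9.5 in the first image and 11.2 in the second, so they moved 1.7 units further apart.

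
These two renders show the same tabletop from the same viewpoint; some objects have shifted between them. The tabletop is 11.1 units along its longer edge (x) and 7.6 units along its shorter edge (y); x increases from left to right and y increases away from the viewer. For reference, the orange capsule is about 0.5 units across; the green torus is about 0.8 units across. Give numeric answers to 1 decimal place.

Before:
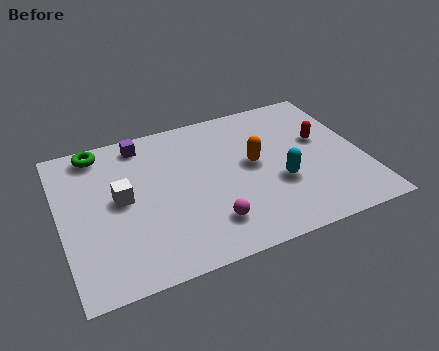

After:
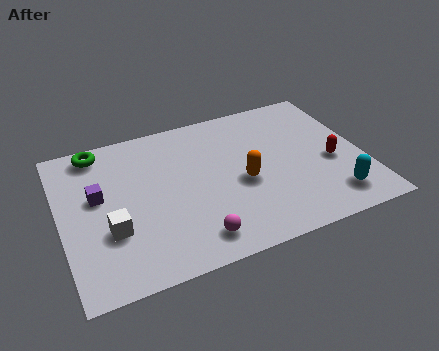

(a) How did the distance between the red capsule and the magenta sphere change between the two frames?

+0.4

Before: roughly 5.3 units apart; after: 5.7. That's 0.4 units further apart.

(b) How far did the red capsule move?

1.3

The red capsule was near (9.7, 4.5) before and (9.9, 3.2) after, so it travelled √(0.2² + 1.3²) ≈ 1.3 units.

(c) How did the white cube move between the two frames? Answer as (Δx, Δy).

(-0.5, -1.4)

From the two frames, the white cube sits at roughly (2.2, 4.0) before and (1.7, 2.6) after.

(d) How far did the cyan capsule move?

2.3

The cyan capsule moved from about (7.9, 2.8) to (9.7, 1.4), a distance of √(1.8² + 1.4²) ≈ 2.3.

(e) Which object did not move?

the green torus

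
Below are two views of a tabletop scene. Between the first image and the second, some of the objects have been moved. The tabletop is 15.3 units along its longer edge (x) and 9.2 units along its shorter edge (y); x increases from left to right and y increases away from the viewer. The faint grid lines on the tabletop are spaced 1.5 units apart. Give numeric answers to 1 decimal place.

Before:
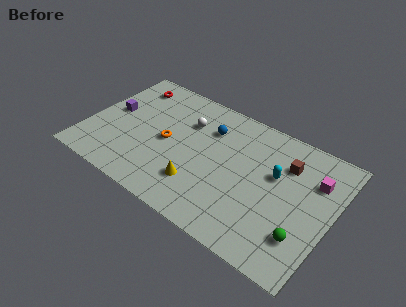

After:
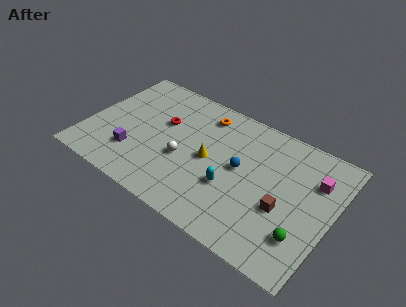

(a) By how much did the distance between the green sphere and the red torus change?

-3.1

The distance was about 13.1 in the first image and 10.0 in the second, so they moved 3.1 units closer together.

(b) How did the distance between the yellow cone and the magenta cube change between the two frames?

-1.2

The distance was about 7.8 in the first image and 6.6 in the second, so they moved 1.2 units closer together.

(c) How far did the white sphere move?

2.8

The white sphere moved from about (5.9, 6.5) to (6.2, 3.7), a distance of √(0.3² + 2.8²) ≈ 2.8.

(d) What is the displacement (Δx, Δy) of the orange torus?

(1.8, 3.2)

The orange torus started near (5.0, 4.4) and ended near (6.8, 7.6).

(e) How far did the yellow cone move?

2.1

The yellow cone was near (7.4, 2.4) before and (7.7, 4.5) after, so it travelled √(0.3² + 2.1²) ≈ 2.1 units.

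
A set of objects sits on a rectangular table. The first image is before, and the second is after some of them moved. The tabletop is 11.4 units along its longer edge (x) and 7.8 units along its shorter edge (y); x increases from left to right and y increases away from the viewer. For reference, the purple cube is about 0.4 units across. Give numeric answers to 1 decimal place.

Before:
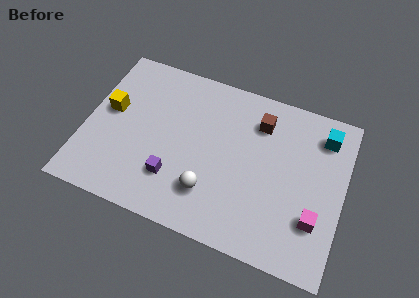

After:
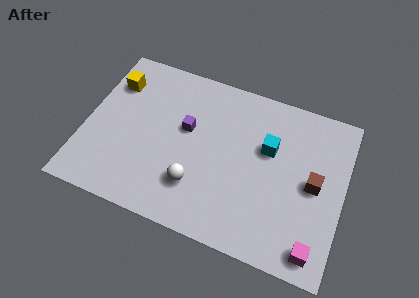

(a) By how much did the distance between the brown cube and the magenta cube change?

-1.7

They were about 4.6 units apart before and 2.9 after — 1.7 units closer together.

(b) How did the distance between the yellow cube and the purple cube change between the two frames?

-0.3

The distance was about 3.9 in the first image and 3.6 in the second, so they moved 0.3 units closer together.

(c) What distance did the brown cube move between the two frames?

3.3

The brown cube was near (7.5, 6.0) before and (10.1, 3.9) after, so it travelled √(2.6² + 2.1²) ≈ 3.3 units.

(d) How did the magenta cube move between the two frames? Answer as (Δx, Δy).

(0.1, -1.3)

The magenta cube was at about (10.3, 2.3) and moved to about (10.4, 1.0).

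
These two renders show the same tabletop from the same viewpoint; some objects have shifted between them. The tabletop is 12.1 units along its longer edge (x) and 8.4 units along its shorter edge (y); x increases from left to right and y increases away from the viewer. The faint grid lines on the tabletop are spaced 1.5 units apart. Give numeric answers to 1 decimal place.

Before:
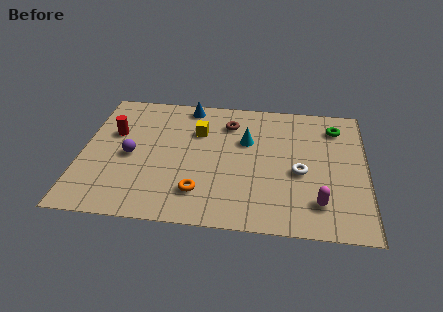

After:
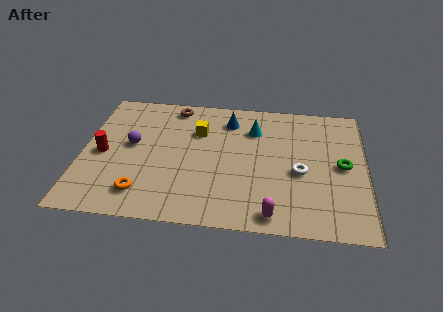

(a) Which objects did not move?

the yellow cube and the white torus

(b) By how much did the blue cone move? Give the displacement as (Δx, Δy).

(1.8, -0.8)

The blue cone was at about (4.4, 7.5) and moved to about (6.2, 6.7).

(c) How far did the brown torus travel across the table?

2.6

The brown torus was near (6.2, 6.5) before and (3.8, 7.4) after, so it travelled √(2.4² + 0.9²) ≈ 2.6 units.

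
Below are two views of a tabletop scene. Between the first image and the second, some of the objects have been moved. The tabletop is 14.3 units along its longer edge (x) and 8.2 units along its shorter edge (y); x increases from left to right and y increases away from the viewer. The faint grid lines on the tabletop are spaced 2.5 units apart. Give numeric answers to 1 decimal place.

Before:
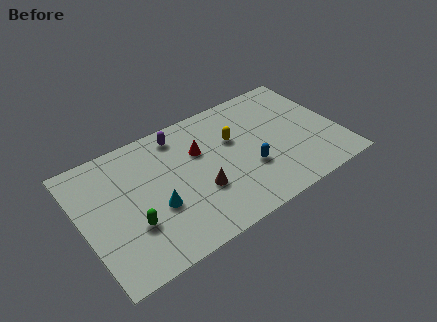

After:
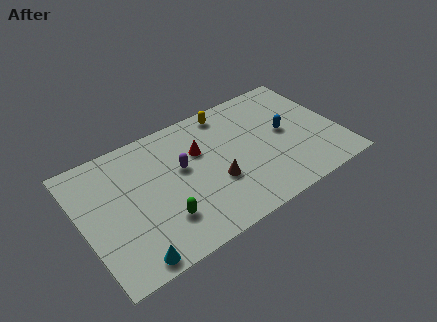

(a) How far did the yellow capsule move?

2.0

The yellow capsule was near (8.6, 5.2) before and (8.6, 7.2) after, so it travelled √(0.0² + 2.0²) ≈ 2.0 units.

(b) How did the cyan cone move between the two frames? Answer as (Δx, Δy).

(-1.8, -2.3)

The cyan cone was at about (3.9, 3.1) and moved to about (2.1, 0.8).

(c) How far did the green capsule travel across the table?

1.7

The green capsule was near (2.5, 2.7) before and (4.1, 2.2) after, so it travelled √(1.6² + 0.5²) ≈ 1.7 units.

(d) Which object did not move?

the red cone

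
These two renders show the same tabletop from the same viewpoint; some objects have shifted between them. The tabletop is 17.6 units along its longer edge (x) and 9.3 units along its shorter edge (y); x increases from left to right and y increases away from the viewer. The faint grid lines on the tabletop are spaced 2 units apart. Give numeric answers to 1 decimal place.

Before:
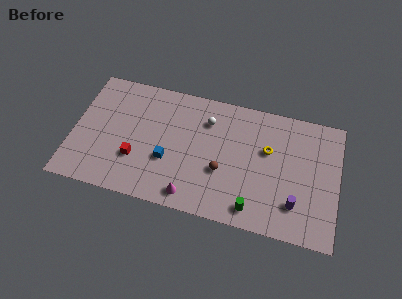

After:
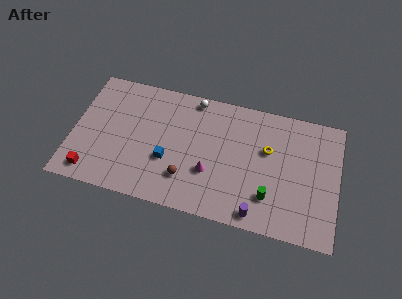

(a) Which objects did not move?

the blue cube and the yellow torus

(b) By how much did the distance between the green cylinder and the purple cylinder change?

-1.3

Before: roughly 2.9 units apart; after: 1.6. That's 1.3 units closer together.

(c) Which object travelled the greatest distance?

the red cube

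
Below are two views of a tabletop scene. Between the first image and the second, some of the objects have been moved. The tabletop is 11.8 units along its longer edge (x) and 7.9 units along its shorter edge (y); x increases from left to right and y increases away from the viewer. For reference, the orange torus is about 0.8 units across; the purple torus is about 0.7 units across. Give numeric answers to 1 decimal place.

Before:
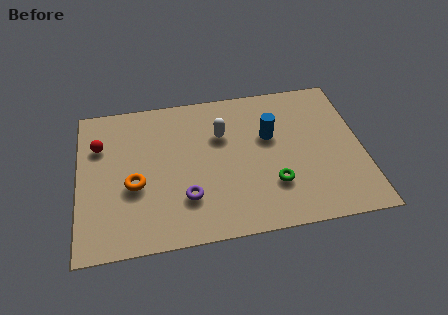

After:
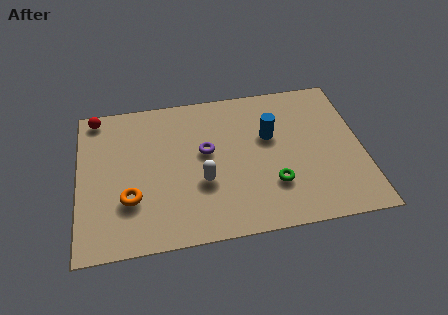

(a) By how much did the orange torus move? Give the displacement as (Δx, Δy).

(-0.2, -0.7)

From the two frames, the orange torus sits at roughly (2.3, 3.2) before and (2.1, 2.5) after.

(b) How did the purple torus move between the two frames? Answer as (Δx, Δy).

(0.9, 2.3)

The purple torus was at about (4.4, 2.2) and moved to about (5.3, 4.5).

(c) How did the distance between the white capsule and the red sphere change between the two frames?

+0.9

Before: roughly 5.1 units apart; after: 6.0. That's 0.9 units further apart.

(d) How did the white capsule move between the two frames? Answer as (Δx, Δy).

(-0.9, -2.4)

From the two frames, the white capsule sits at roughly (6.0, 5.3) before and (5.1, 2.9) after.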